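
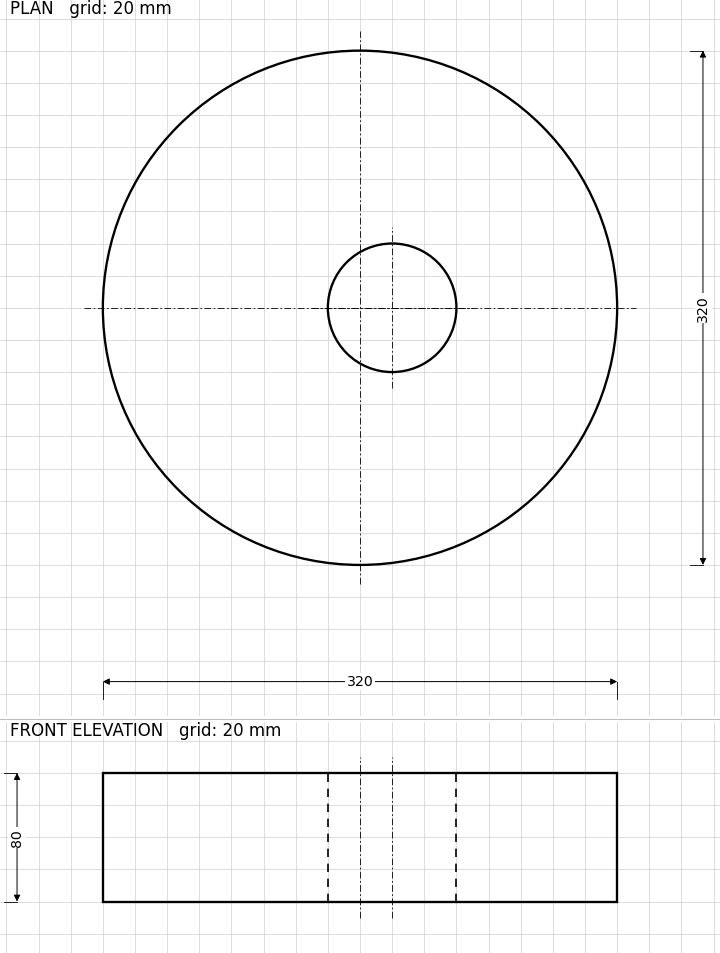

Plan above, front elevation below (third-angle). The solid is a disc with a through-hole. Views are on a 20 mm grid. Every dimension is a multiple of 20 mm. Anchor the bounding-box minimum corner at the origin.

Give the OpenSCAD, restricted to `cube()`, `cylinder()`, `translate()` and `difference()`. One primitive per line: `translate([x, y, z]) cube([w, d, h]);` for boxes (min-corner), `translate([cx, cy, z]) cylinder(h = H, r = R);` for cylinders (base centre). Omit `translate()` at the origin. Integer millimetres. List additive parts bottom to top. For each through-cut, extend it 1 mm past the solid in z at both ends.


difference() {
  translate([160, 160, 0]) cylinder(h = 80, r = 160);
  translate([180, 160, -1]) cylinder(h = 82, r = 40);
}


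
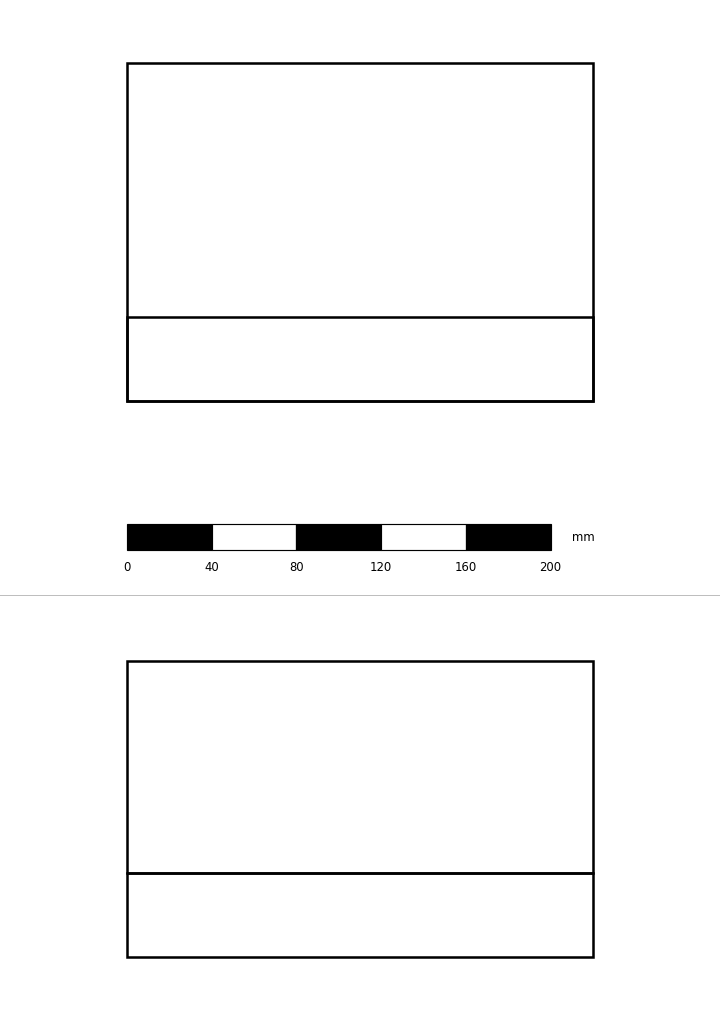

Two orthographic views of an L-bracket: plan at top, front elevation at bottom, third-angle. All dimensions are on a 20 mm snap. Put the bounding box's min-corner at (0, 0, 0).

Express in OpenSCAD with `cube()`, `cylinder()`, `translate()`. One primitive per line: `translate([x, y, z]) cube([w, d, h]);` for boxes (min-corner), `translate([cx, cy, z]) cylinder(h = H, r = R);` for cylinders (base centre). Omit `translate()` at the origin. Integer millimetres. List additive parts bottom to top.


cube([220, 160, 40]);
translate([0, 0, 40]) cube([220, 40, 100]);


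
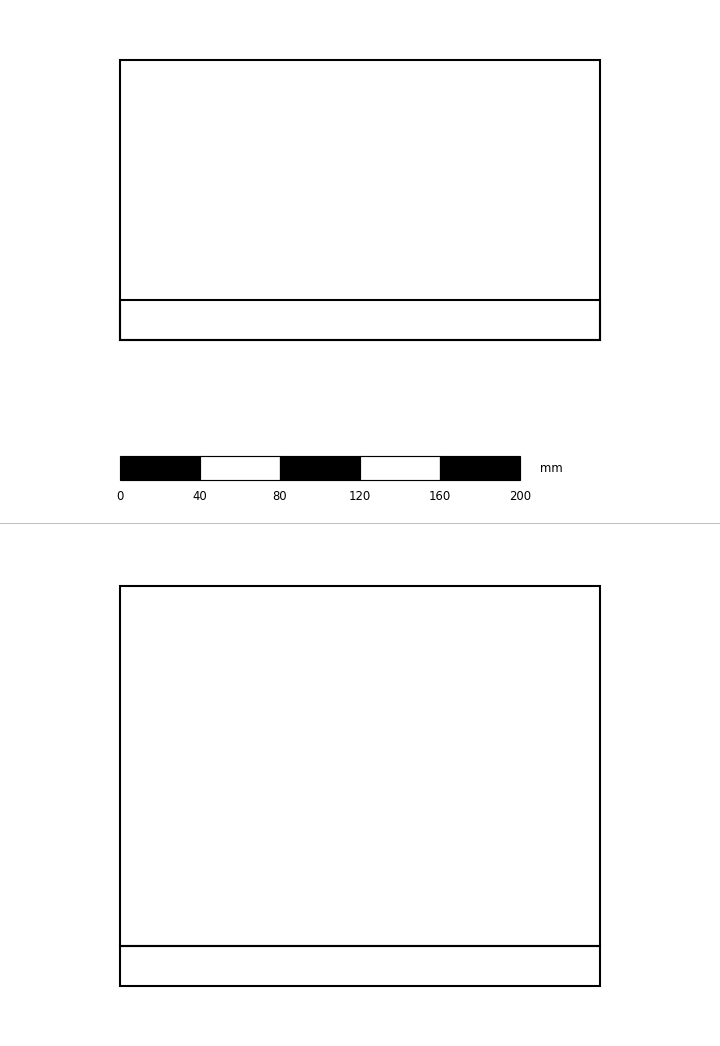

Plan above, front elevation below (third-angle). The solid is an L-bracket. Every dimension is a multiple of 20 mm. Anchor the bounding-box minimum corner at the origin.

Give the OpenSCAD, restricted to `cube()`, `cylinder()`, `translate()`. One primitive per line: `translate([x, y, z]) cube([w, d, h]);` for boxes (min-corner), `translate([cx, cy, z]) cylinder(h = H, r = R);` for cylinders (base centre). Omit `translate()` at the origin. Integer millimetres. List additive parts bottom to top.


cube([240, 140, 20]);
translate([0, 0, 20]) cube([240, 20, 180]);


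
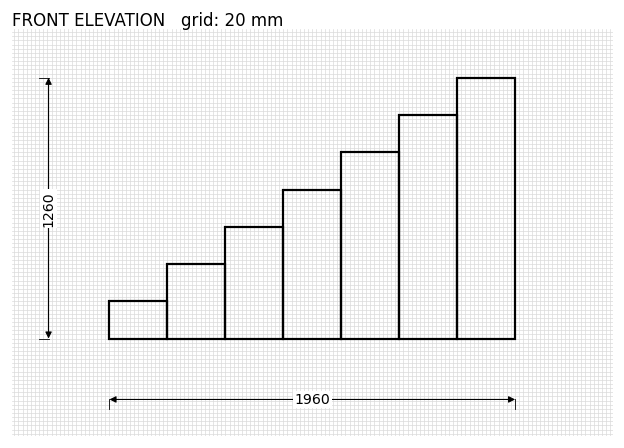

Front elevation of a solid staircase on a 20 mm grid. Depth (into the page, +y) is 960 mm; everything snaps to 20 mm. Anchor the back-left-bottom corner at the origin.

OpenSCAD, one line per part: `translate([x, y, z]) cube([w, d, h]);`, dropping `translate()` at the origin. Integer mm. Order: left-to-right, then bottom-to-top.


cube([280, 960, 180]);
translate([280, 0, 0]) cube([280, 960, 360]);
translate([560, 0, 0]) cube([280, 960, 540]);
translate([840, 0, 0]) cube([280, 960, 720]);
translate([1120, 0, 0]) cube([280, 960, 900]);
translate([1400, 0, 0]) cube([280, 960, 1080]);
translate([1680, 0, 0]) cube([280, 960, 1260]);


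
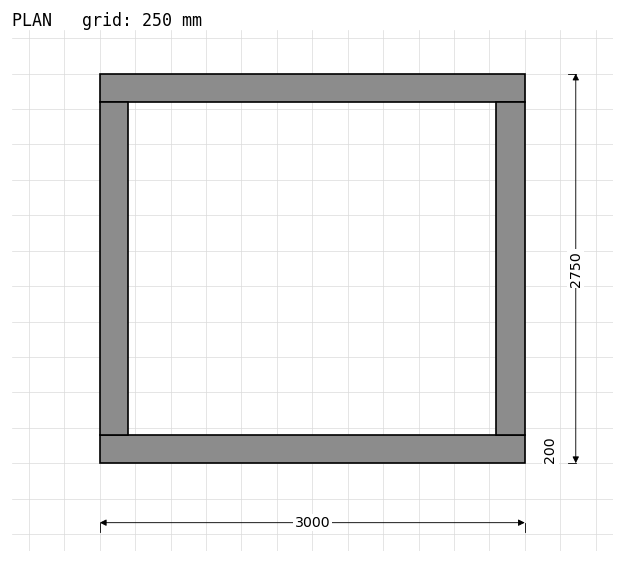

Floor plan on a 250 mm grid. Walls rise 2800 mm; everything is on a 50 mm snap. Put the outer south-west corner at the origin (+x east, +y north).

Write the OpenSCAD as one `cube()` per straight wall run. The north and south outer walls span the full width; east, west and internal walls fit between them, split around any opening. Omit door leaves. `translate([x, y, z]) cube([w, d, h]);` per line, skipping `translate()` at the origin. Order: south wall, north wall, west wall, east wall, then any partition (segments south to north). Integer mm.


cube([3000, 200, 2800]);
translate([0, 2550, 0]) cube([3000, 200, 2800]);
translate([0, 200, 0]) cube([200, 2350, 2800]);
translate([2800, 200, 0]) cube([200, 2350, 2800]);


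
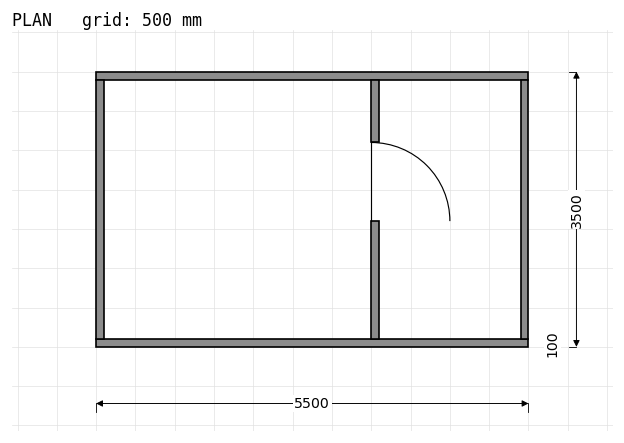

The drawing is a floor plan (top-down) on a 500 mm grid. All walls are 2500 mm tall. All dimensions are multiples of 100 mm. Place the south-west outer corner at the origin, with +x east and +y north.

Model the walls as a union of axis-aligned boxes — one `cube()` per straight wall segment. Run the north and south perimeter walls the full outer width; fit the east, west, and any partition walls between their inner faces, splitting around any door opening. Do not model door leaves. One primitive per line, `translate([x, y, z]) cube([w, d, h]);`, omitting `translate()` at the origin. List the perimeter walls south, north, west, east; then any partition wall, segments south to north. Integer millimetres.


cube([5500, 100, 2500]);
translate([0, 3400, 0]) cube([5500, 100, 2500]);
translate([0, 100, 0]) cube([100, 3300, 2500]);
translate([5400, 100, 0]) cube([100, 3300, 2500]);
translate([3500, 100, 0]) cube([100, 1500, 2500]);
translate([3500, 2600, 0]) cube([100, 800, 2500]);


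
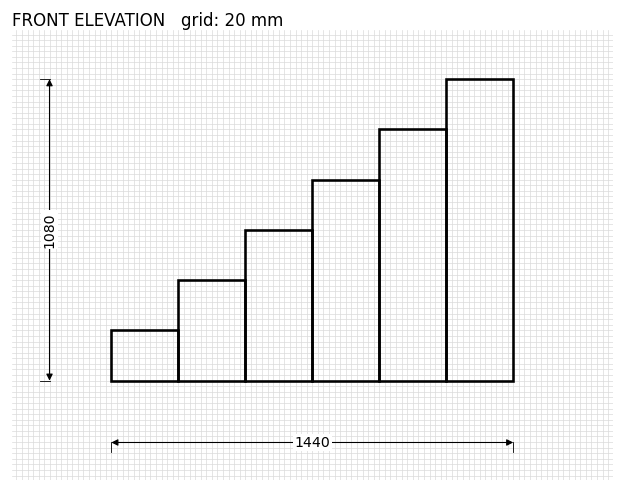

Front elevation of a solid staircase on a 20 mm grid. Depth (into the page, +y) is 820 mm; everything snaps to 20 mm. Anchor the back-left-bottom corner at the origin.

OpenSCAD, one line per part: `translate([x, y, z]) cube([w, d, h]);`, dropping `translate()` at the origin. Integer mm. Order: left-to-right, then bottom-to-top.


cube([240, 820, 180]);
translate([240, 0, 0]) cube([240, 820, 360]);
translate([480, 0, 0]) cube([240, 820, 540]);
translate([720, 0, 0]) cube([240, 820, 720]);
translate([960, 0, 0]) cube([240, 820, 900]);
translate([1200, 0, 0]) cube([240, 820, 1080]);


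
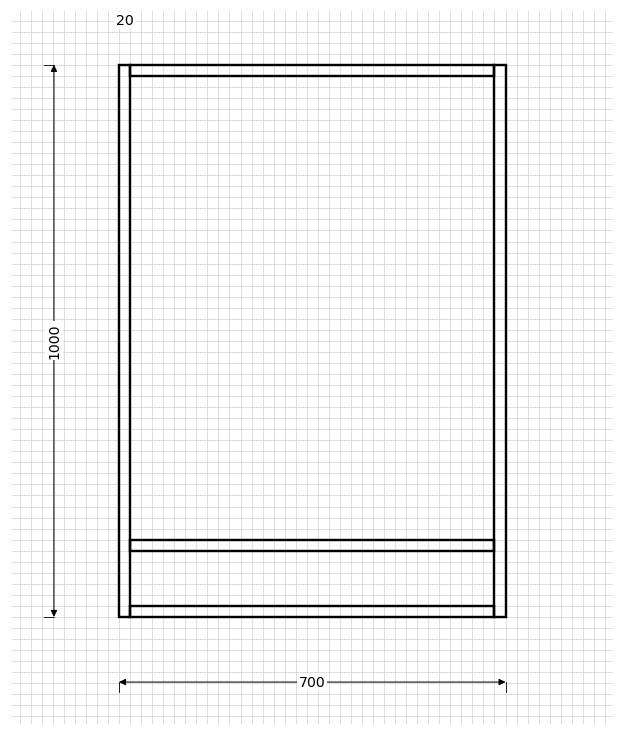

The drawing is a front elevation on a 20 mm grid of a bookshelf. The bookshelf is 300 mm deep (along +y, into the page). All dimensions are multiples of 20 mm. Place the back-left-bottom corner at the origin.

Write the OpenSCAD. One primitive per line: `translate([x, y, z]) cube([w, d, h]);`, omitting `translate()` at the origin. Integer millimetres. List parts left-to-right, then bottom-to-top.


cube([20, 300, 1000]);
translate([20, 0, 0]) cube([660, 300, 20]);
translate([20, 0, 120]) cube([660, 300, 20]);
translate([20, 0, 980]) cube([660, 300, 20]);
translate([680, 0, 0]) cube([20, 300, 1000]);


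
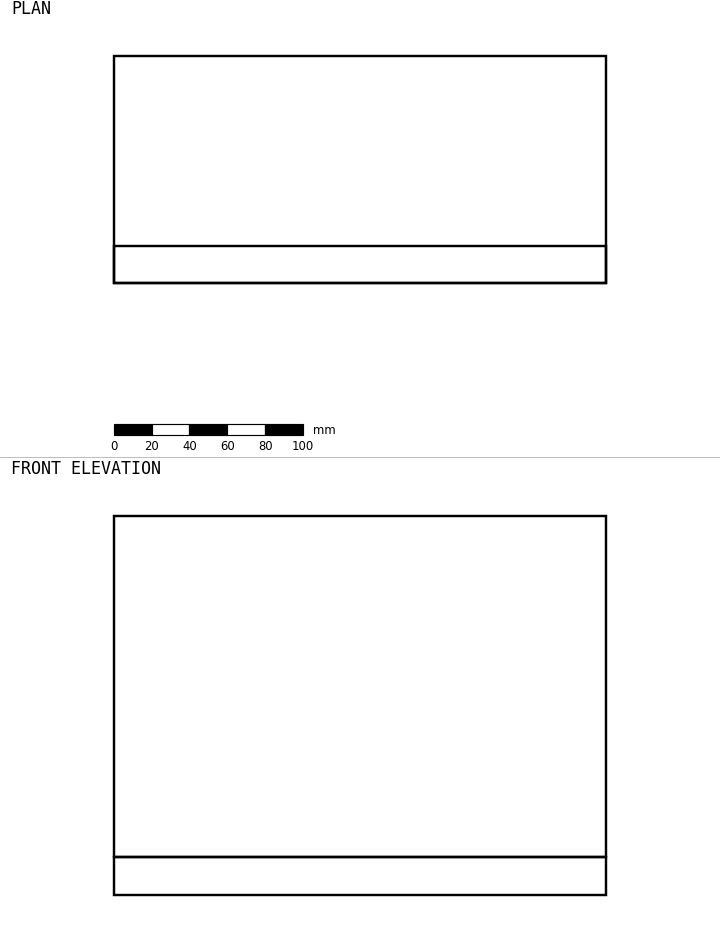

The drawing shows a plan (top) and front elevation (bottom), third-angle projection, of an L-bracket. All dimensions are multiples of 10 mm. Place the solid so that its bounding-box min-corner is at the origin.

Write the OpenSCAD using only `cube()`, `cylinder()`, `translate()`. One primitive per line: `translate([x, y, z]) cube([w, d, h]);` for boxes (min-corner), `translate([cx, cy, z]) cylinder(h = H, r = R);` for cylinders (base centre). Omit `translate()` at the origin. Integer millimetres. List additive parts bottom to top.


cube([260, 120, 20]);
translate([0, 0, 20]) cube([260, 20, 180]);


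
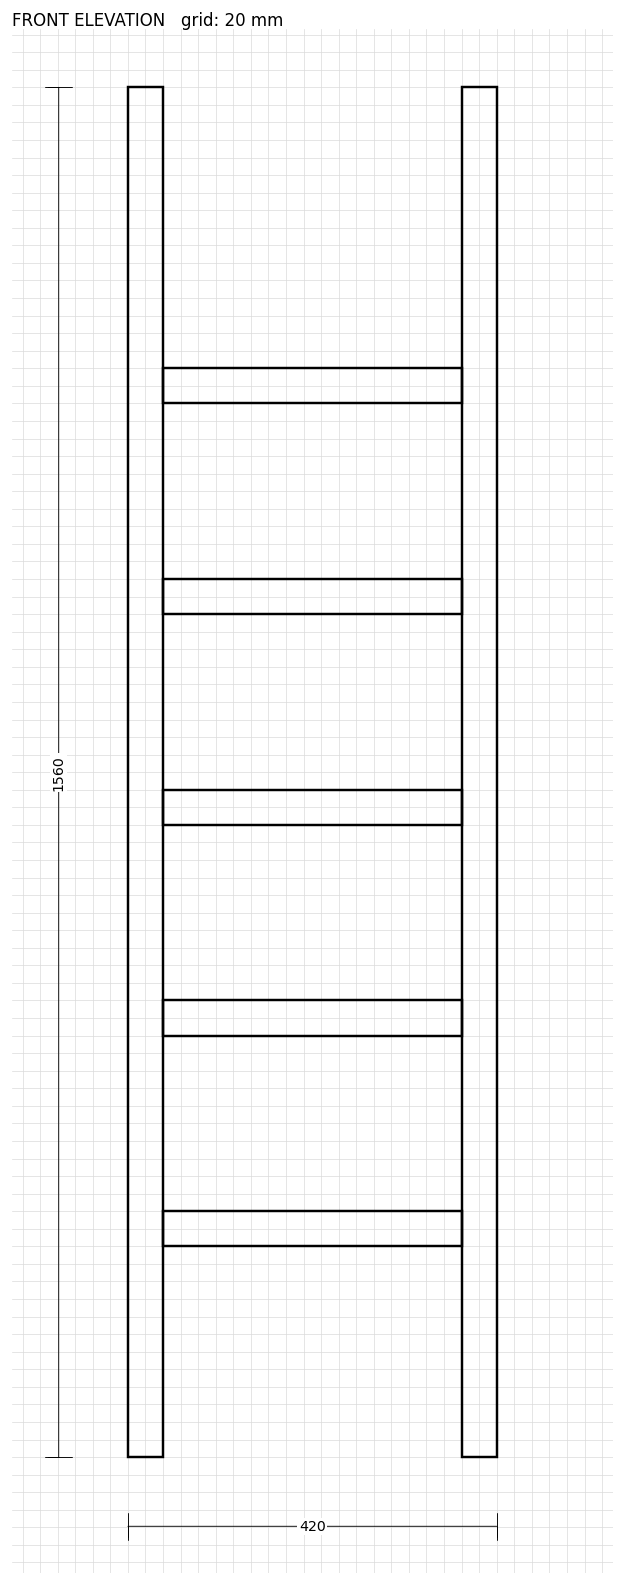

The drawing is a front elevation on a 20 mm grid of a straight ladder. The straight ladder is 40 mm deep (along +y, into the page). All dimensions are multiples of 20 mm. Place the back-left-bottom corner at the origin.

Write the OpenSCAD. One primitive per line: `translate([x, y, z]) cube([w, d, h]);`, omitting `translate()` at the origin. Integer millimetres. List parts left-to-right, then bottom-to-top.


cube([40, 40, 1560]);
translate([40, 0, 240]) cube([340, 40, 40]);
translate([40, 0, 480]) cube([340, 40, 40]);
translate([40, 0, 720]) cube([340, 40, 40]);
translate([40, 0, 960]) cube([340, 40, 40]);
translate([40, 0, 1200]) cube([340, 40, 40]);
translate([380, 0, 0]) cube([40, 40, 1560]);


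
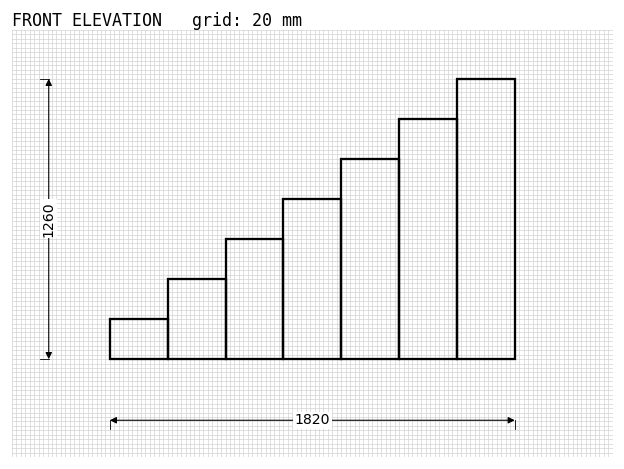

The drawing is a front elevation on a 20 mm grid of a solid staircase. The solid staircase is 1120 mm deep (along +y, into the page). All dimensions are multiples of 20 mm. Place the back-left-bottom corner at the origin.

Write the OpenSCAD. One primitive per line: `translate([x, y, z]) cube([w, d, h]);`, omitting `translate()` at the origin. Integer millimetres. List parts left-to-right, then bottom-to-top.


cube([260, 1120, 180]);
translate([260, 0, 0]) cube([260, 1120, 360]);
translate([520, 0, 0]) cube([260, 1120, 540]);
translate([780, 0, 0]) cube([260, 1120, 720]);
translate([1040, 0, 0]) cube([260, 1120, 900]);
translate([1300, 0, 0]) cube([260, 1120, 1080]);
translate([1560, 0, 0]) cube([260, 1120, 1260]);


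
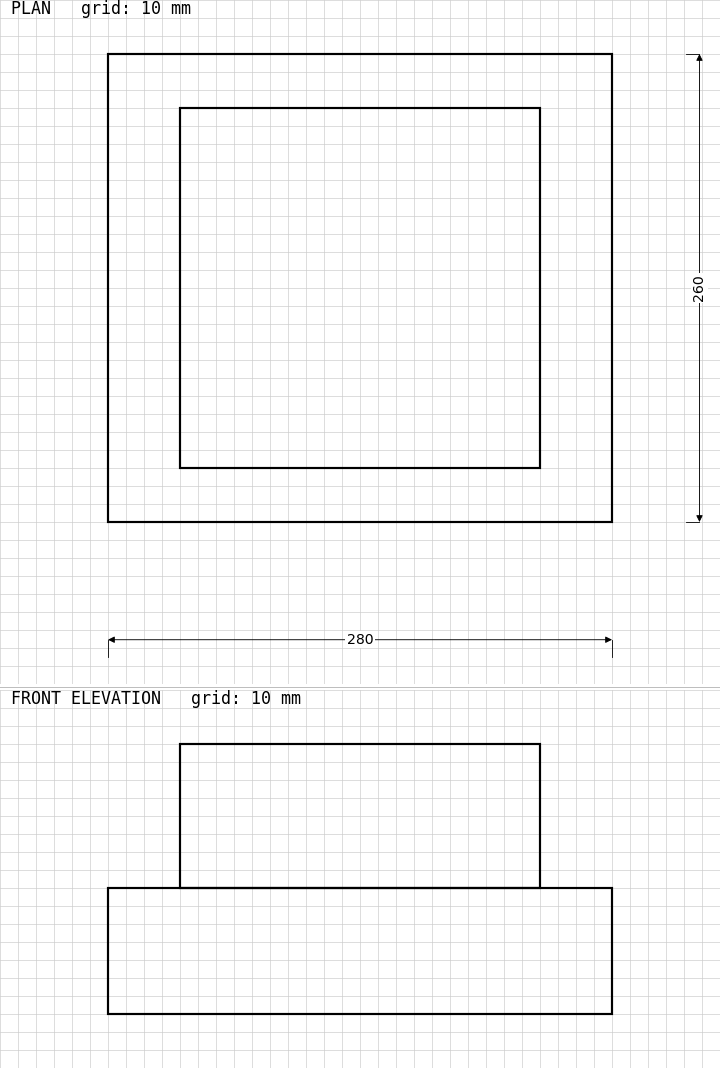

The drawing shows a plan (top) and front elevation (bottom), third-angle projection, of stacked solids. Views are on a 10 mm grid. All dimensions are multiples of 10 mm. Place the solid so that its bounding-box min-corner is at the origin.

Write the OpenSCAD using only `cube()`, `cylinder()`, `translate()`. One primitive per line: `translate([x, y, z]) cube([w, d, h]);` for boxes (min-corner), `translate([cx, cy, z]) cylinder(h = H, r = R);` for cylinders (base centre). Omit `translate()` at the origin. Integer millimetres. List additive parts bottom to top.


cube([280, 260, 70]);
translate([40, 30, 70]) cube([200, 200, 80]);


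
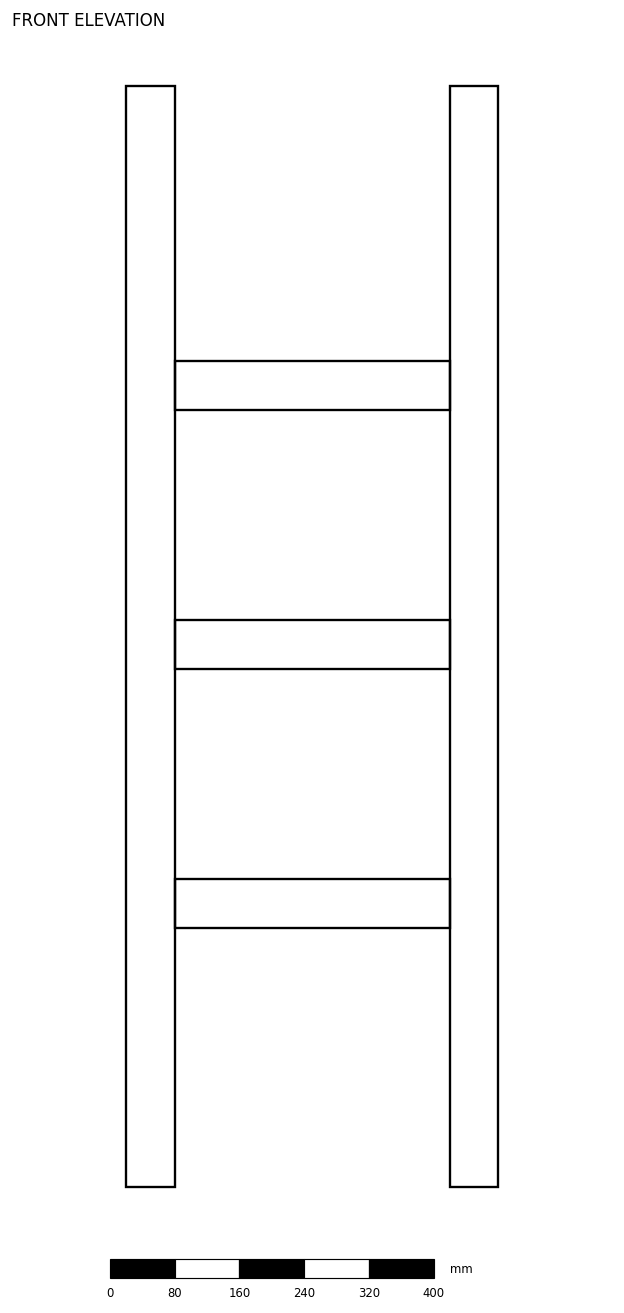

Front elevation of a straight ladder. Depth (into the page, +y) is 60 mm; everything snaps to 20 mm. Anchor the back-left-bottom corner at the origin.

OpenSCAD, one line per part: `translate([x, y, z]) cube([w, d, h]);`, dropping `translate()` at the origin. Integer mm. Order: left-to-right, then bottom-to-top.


cube([60, 60, 1360]);
translate([60, 0, 320]) cube([340, 60, 60]);
translate([60, 0, 640]) cube([340, 60, 60]);
translate([60, 0, 960]) cube([340, 60, 60]);
translate([400, 0, 0]) cube([60, 60, 1360]);


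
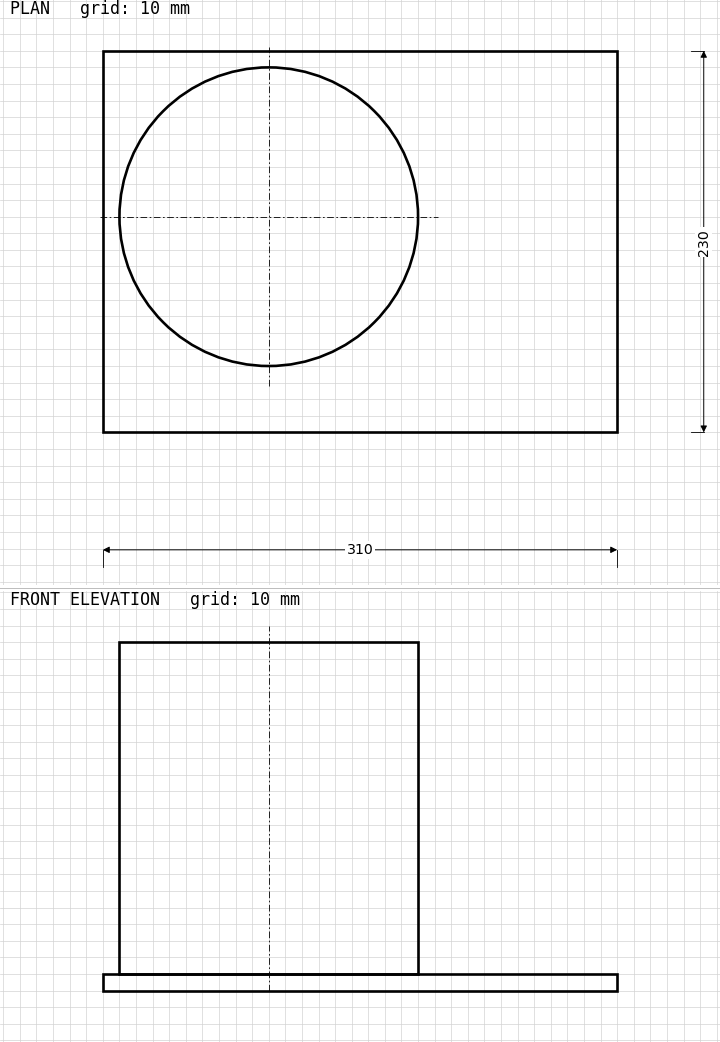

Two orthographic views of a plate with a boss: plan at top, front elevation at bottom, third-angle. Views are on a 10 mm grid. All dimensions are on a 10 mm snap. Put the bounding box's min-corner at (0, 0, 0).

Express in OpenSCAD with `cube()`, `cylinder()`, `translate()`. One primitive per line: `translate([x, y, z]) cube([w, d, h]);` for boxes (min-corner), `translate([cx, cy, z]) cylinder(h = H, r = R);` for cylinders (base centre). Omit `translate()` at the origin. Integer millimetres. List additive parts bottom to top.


cube([310, 230, 10]);
translate([100, 130, 10]) cylinder(h = 200, r = 90);


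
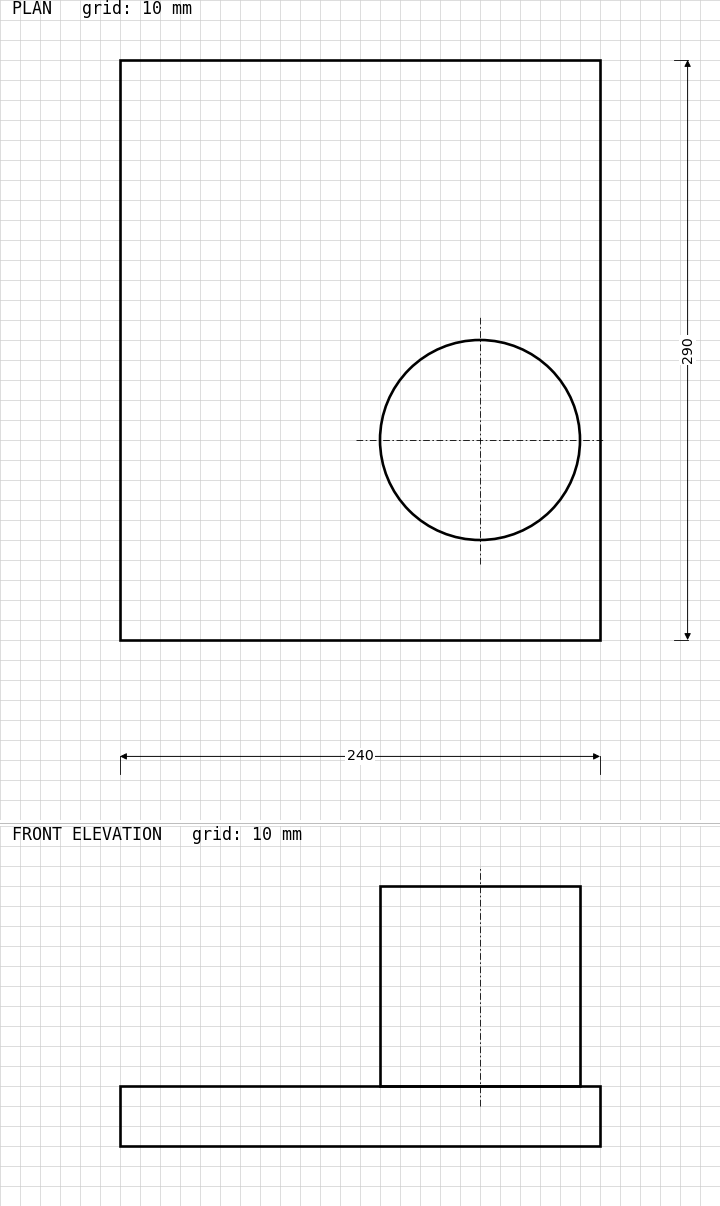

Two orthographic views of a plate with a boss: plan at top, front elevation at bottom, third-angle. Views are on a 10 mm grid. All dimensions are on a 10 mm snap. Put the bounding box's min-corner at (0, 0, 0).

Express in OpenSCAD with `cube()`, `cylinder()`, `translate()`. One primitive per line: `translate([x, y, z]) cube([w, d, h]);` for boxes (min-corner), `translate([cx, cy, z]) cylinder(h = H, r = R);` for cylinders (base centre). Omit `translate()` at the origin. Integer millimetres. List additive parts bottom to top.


cube([240, 290, 30]);
translate([180, 100, 30]) cylinder(h = 100, r = 50);


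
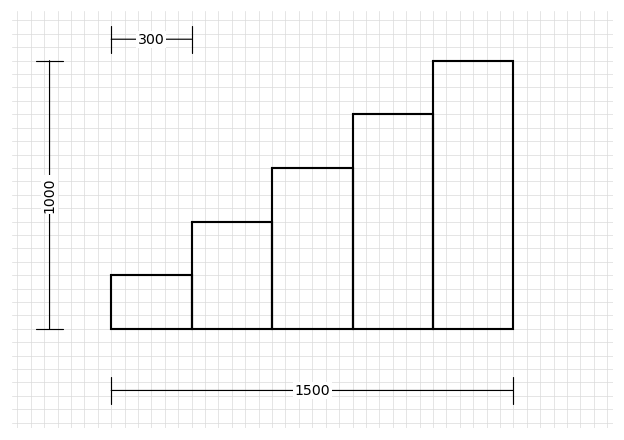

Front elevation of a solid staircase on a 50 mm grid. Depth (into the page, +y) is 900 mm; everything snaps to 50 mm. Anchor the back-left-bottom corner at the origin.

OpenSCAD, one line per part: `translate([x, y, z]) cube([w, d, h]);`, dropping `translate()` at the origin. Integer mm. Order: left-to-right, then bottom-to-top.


cube([300, 900, 200]);
translate([300, 0, 0]) cube([300, 900, 400]);
translate([600, 0, 0]) cube([300, 900, 600]);
translate([900, 0, 0]) cube([300, 900, 800]);
translate([1200, 0, 0]) cube([300, 900, 1000]);


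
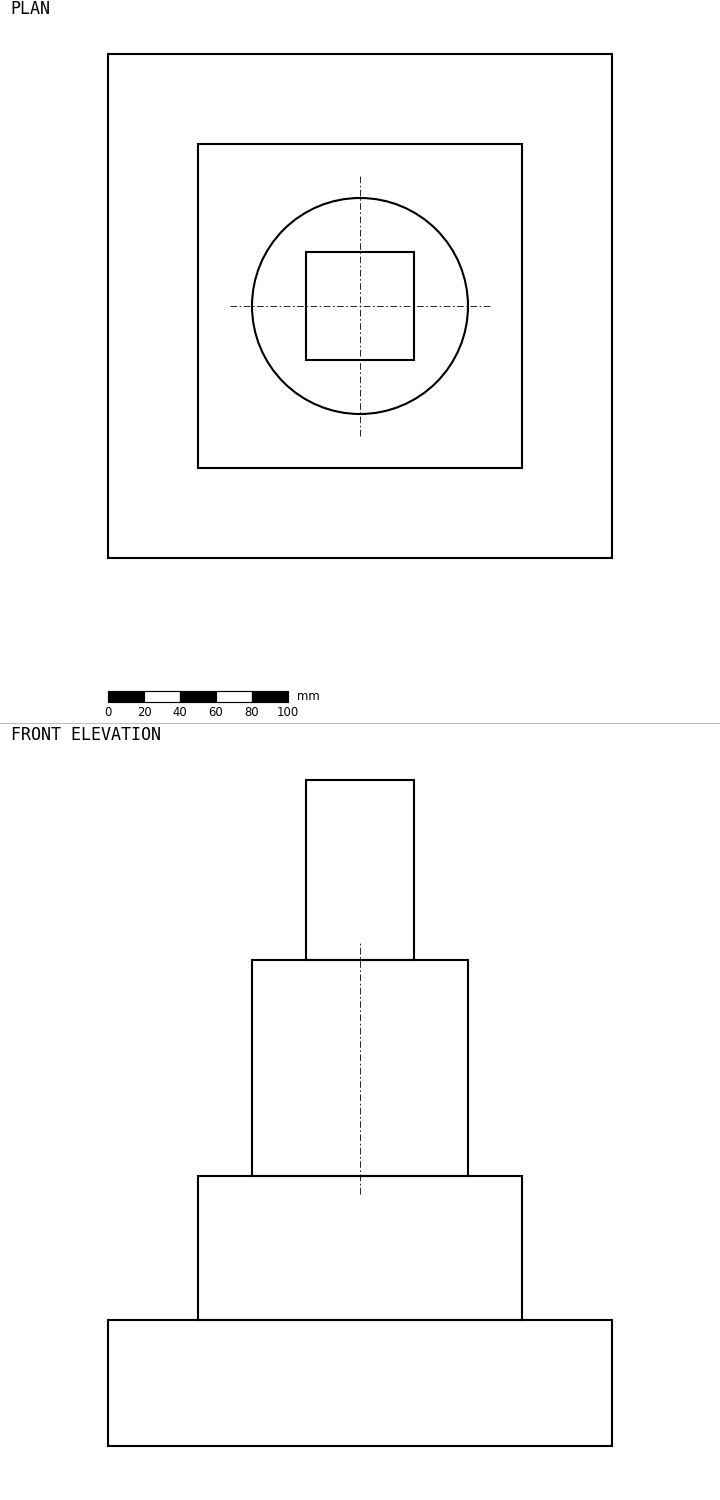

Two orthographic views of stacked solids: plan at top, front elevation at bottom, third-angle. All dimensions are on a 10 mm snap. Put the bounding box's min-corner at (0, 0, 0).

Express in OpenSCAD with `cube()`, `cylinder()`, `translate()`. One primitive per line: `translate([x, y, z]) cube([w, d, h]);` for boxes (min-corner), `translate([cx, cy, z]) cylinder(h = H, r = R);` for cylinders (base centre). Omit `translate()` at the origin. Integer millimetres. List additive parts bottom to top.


cube([280, 280, 70]);
translate([50, 50, 70]) cube([180, 180, 80]);
translate([140, 140, 150]) cylinder(h = 120, r = 60);
translate([110, 110, 270]) cube([60, 60, 100]);


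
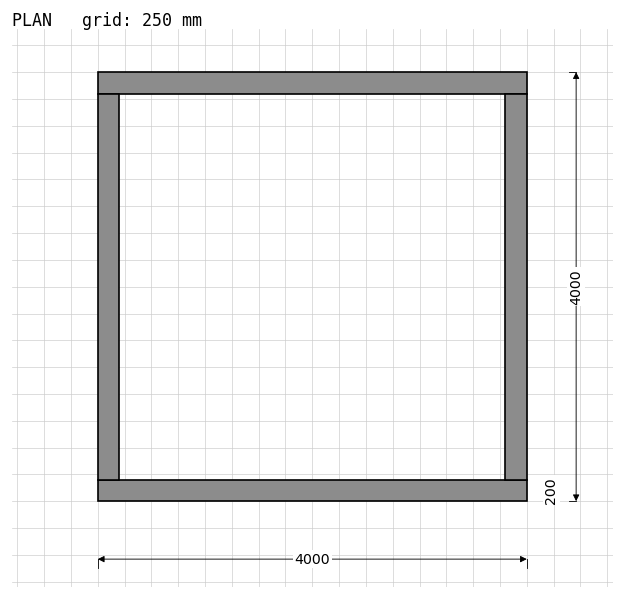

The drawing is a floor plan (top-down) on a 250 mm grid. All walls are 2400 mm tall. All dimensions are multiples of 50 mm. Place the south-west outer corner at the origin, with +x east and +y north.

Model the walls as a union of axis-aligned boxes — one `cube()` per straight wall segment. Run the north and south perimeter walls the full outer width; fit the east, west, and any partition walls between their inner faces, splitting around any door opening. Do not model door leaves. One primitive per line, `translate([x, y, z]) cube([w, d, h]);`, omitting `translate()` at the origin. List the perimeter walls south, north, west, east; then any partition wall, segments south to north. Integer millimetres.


cube([4000, 200, 2400]);
translate([0, 3800, 0]) cube([4000, 200, 2400]);
translate([0, 200, 0]) cube([200, 3600, 2400]);
translate([3800, 200, 0]) cube([200, 3600, 2400]);


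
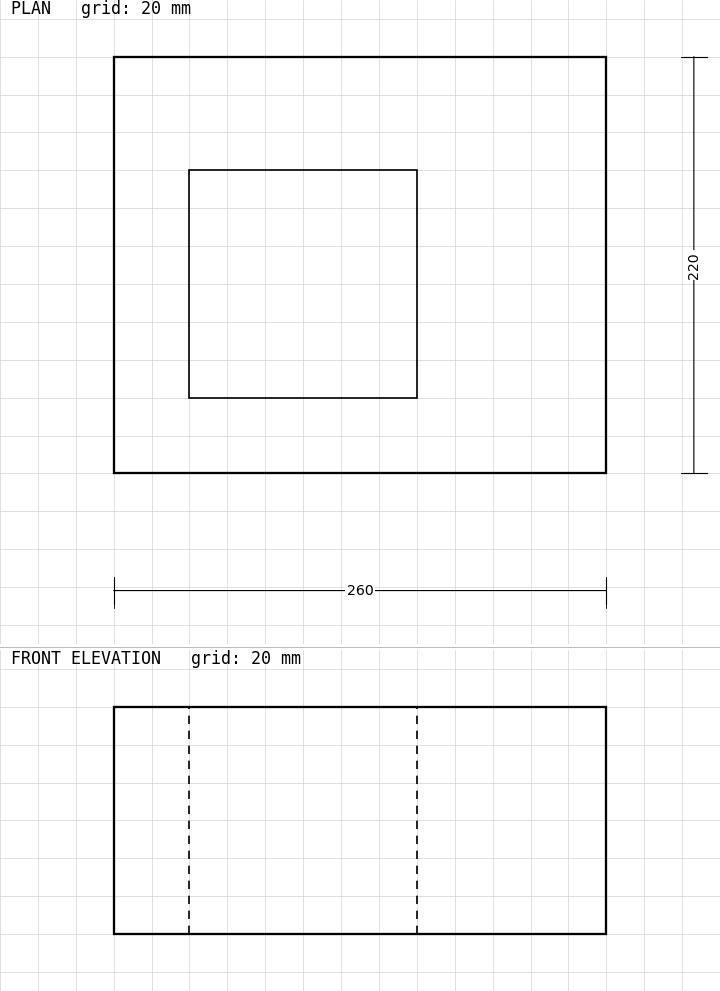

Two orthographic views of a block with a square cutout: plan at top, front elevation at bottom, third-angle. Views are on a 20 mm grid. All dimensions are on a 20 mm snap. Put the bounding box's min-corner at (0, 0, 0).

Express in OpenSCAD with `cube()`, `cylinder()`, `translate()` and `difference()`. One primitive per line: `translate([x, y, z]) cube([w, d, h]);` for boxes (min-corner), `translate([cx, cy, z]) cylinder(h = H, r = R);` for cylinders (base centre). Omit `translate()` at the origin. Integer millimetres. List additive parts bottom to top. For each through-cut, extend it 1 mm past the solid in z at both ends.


difference() {
  cube([260, 220, 120]);
  translate([40, 40, -1]) cube([120, 120, 122]);
}


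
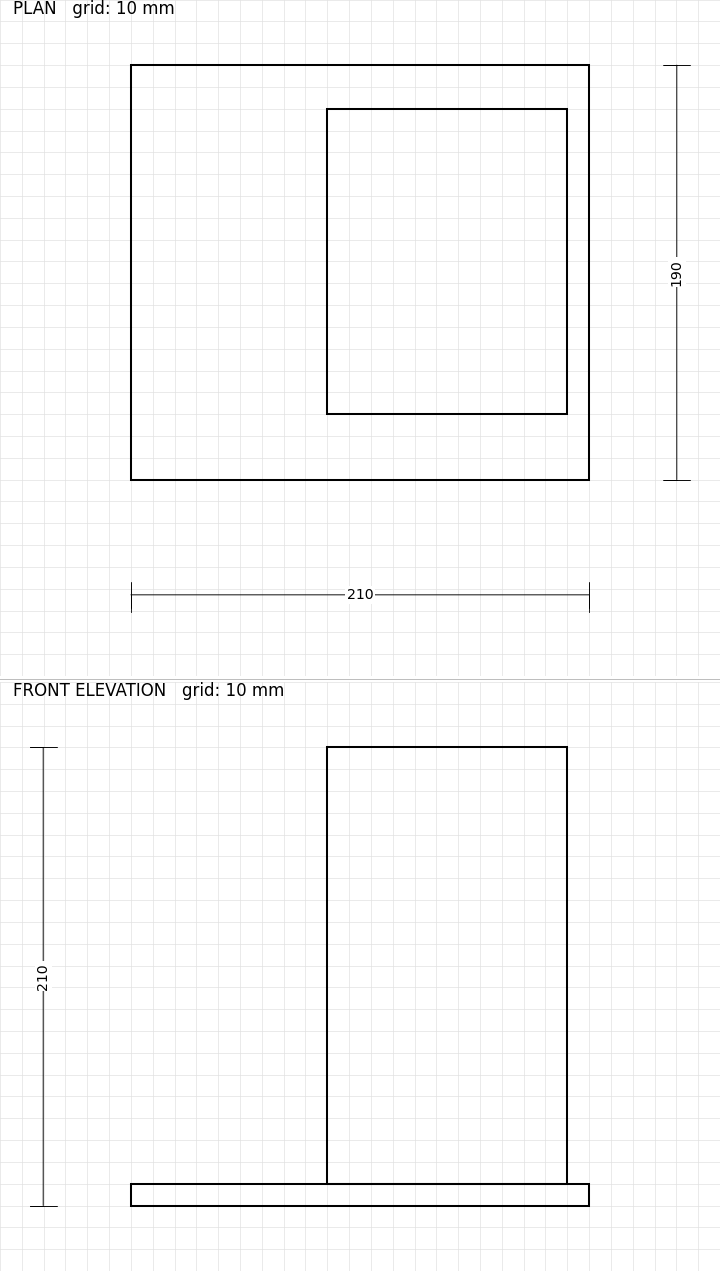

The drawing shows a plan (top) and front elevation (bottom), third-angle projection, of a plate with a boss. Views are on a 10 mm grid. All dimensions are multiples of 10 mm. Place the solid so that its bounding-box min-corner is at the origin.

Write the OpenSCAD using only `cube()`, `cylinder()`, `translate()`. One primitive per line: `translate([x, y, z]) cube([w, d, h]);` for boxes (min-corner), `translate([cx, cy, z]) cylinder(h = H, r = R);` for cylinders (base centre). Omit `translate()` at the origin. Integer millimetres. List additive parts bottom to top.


cube([210, 190, 10]);
translate([90, 30, 10]) cube([110, 140, 200]);


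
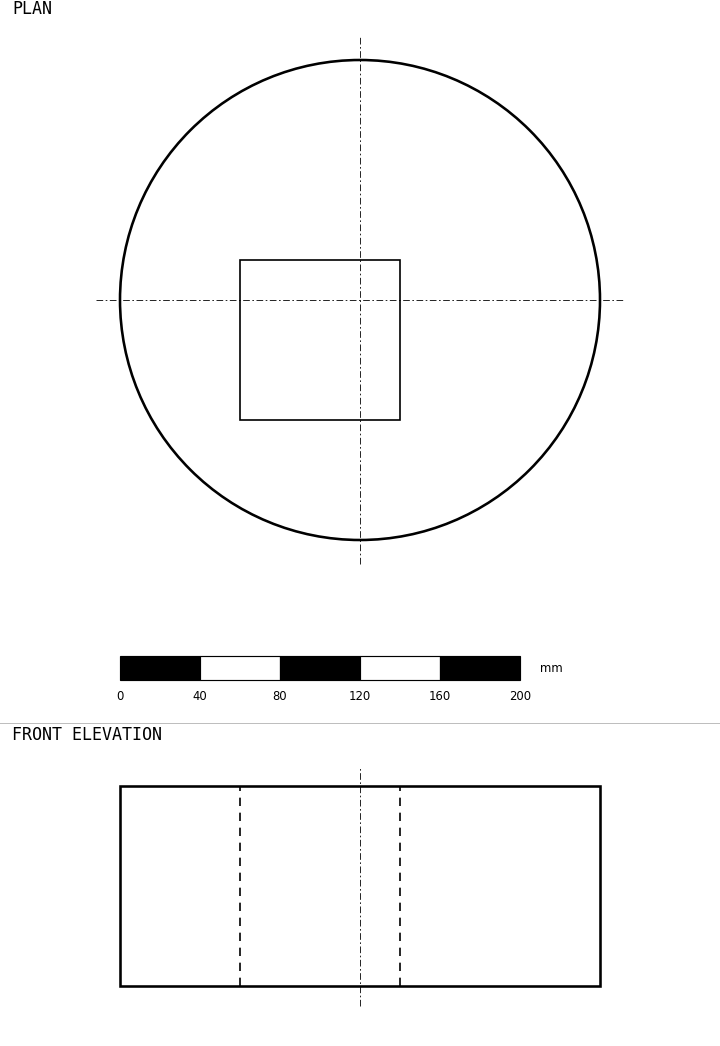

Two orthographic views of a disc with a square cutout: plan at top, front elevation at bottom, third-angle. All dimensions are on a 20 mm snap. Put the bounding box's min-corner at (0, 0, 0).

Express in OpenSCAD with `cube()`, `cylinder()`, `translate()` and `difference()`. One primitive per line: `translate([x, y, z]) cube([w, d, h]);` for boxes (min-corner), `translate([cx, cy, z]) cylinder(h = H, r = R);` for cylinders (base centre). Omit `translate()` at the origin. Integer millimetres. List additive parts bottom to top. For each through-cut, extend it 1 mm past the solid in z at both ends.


difference() {
  translate([120, 120, 0]) cylinder(h = 100, r = 120);
  translate([60, 60, -1]) cube([80, 80, 102]);
}


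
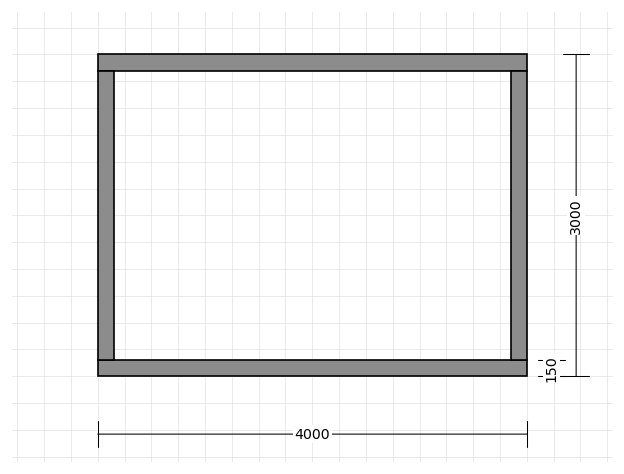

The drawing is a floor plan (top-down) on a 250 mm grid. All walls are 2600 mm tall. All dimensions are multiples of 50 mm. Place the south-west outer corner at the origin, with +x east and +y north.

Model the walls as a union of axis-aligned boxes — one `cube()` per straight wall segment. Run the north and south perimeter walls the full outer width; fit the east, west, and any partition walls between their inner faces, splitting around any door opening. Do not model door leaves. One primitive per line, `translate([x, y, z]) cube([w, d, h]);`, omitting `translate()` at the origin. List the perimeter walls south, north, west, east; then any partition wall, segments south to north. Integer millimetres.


cube([4000, 150, 2600]);
translate([0, 2850, 0]) cube([4000, 150, 2600]);
translate([0, 150, 0]) cube([150, 2700, 2600]);
translate([3850, 150, 0]) cube([150, 2700, 2600]);


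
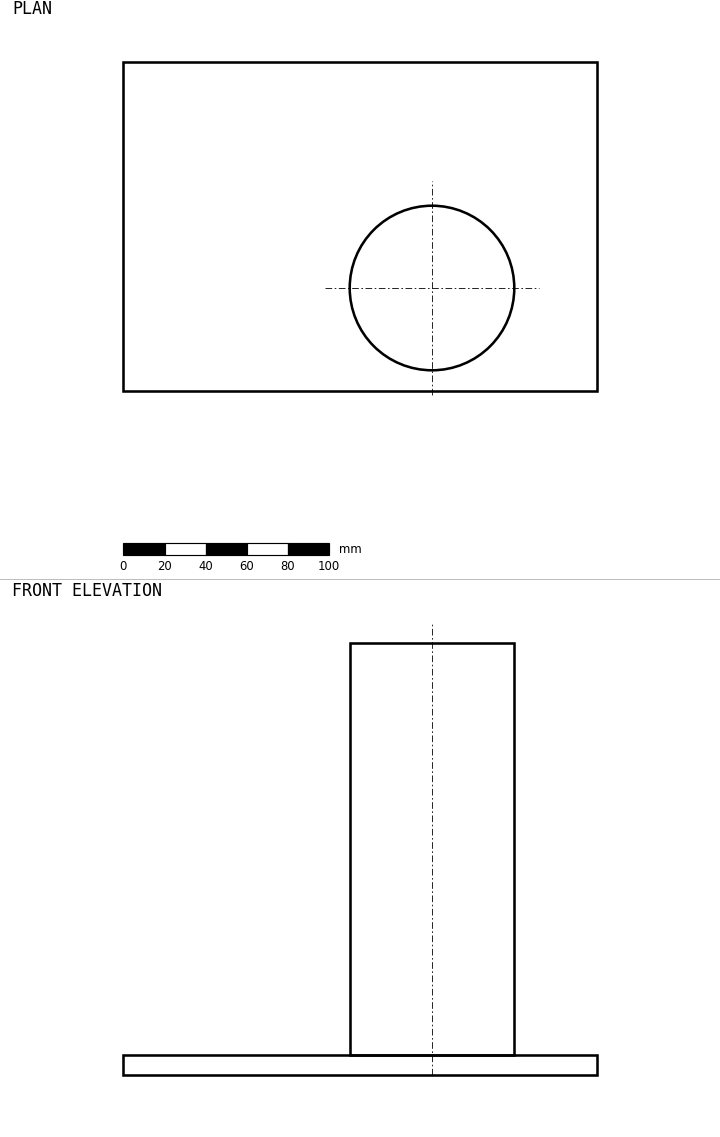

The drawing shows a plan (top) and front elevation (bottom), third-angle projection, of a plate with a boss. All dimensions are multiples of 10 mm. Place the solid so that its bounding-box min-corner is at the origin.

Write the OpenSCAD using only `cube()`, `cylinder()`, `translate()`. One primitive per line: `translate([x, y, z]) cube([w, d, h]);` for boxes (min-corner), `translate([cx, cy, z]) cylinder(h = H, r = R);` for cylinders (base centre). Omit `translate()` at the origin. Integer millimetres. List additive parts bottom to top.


cube([230, 160, 10]);
translate([150, 50, 10]) cylinder(h = 200, r = 40);


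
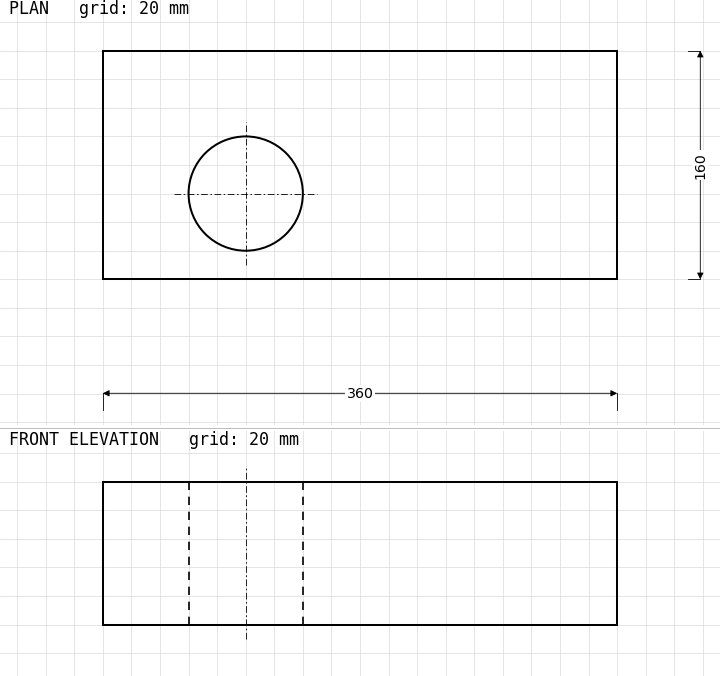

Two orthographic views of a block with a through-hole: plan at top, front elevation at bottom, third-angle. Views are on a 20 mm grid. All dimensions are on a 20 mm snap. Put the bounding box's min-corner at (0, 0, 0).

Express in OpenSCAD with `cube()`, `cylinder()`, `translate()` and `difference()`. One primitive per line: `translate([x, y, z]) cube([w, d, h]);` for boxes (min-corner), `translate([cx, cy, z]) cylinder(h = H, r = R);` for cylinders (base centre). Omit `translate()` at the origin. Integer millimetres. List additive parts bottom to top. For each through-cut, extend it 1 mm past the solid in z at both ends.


difference() {
  cube([360, 160, 100]);
  translate([100, 60, -1]) cylinder(h = 102, r = 40);
}


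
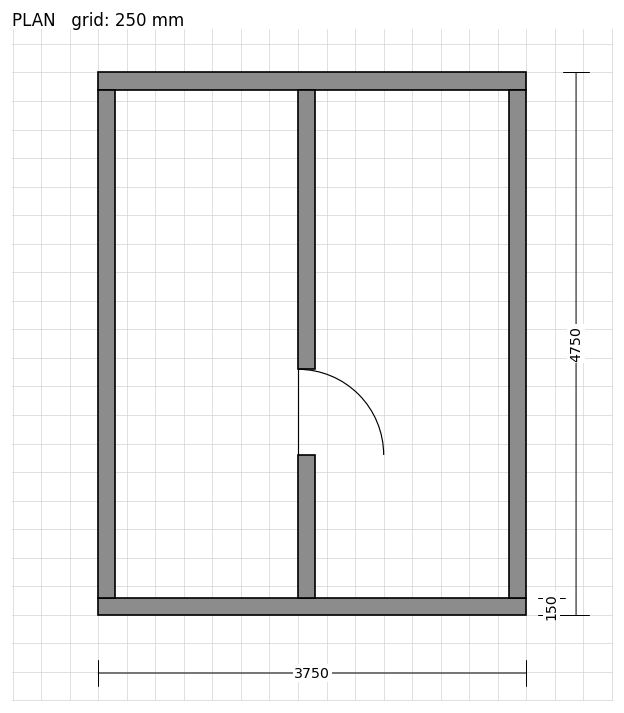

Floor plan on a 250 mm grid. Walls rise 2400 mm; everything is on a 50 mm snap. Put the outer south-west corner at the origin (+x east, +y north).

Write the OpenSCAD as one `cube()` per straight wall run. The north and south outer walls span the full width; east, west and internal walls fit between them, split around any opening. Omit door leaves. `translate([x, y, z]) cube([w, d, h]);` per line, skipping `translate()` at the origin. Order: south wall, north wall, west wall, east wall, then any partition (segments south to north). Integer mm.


cube([3750, 150, 2400]);
translate([0, 4600, 0]) cube([3750, 150, 2400]);
translate([0, 150, 0]) cube([150, 4450, 2400]);
translate([3600, 150, 0]) cube([150, 4450, 2400]);
translate([1750, 150, 0]) cube([150, 1250, 2400]);
translate([1750, 2150, 0]) cube([150, 2450, 2400]);


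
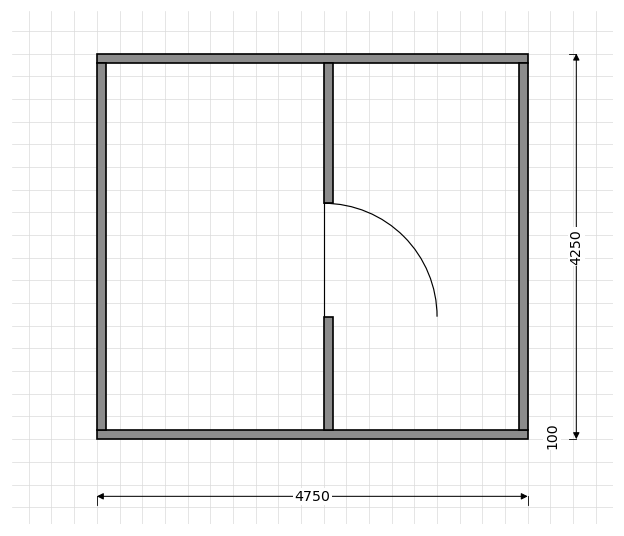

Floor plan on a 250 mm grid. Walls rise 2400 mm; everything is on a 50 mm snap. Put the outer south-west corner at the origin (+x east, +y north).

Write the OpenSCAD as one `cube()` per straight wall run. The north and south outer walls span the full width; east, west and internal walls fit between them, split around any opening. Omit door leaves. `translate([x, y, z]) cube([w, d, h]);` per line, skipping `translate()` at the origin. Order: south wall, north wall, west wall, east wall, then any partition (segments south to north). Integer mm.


cube([4750, 100, 2400]);
translate([0, 4150, 0]) cube([4750, 100, 2400]);
translate([0, 100, 0]) cube([100, 4050, 2400]);
translate([4650, 100, 0]) cube([100, 4050, 2400]);
translate([2500, 100, 0]) cube([100, 1250, 2400]);
translate([2500, 2600, 0]) cube([100, 1550, 2400]);


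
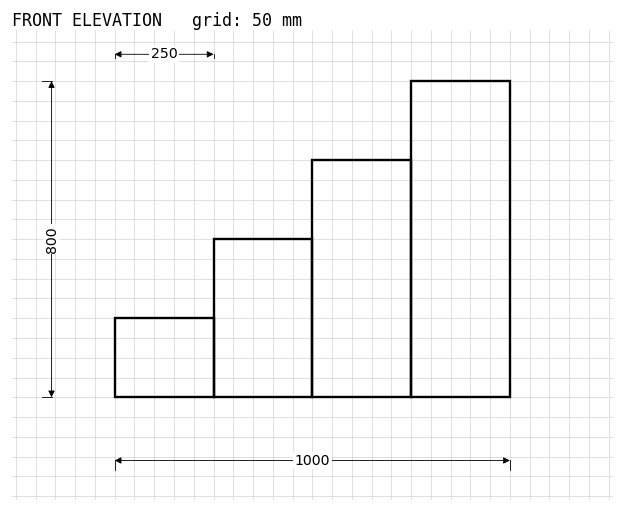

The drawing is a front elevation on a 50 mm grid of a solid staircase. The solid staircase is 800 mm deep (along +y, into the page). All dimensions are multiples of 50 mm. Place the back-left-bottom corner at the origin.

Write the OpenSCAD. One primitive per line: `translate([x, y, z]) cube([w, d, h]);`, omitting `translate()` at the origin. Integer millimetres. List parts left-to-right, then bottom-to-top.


cube([250, 800, 200]);
translate([250, 0, 0]) cube([250, 800, 400]);
translate([500, 0, 0]) cube([250, 800, 600]);
translate([750, 0, 0]) cube([250, 800, 800]);


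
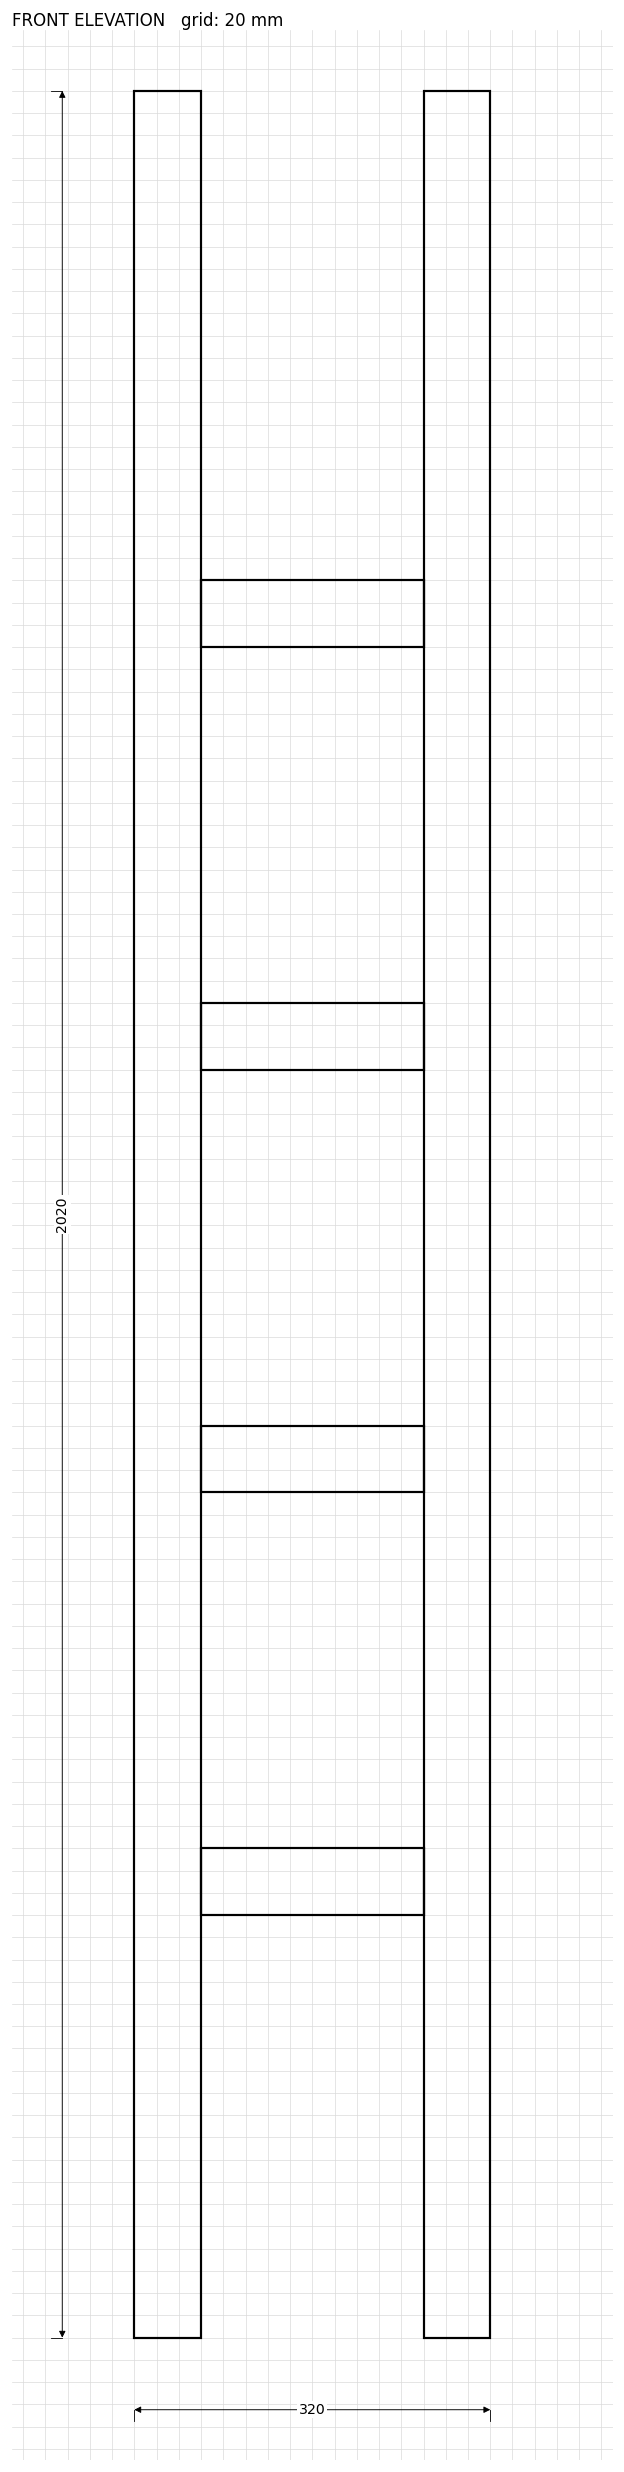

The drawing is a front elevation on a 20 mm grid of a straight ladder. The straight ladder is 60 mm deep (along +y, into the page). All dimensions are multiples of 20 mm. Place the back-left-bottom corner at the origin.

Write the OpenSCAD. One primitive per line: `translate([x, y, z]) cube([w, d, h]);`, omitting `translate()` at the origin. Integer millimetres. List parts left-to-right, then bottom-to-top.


cube([60, 60, 2020]);
translate([60, 0, 380]) cube([200, 60, 60]);
translate([60, 0, 760]) cube([200, 60, 60]);
translate([60, 0, 1140]) cube([200, 60, 60]);
translate([60, 0, 1520]) cube([200, 60, 60]);
translate([260, 0, 0]) cube([60, 60, 2020]);


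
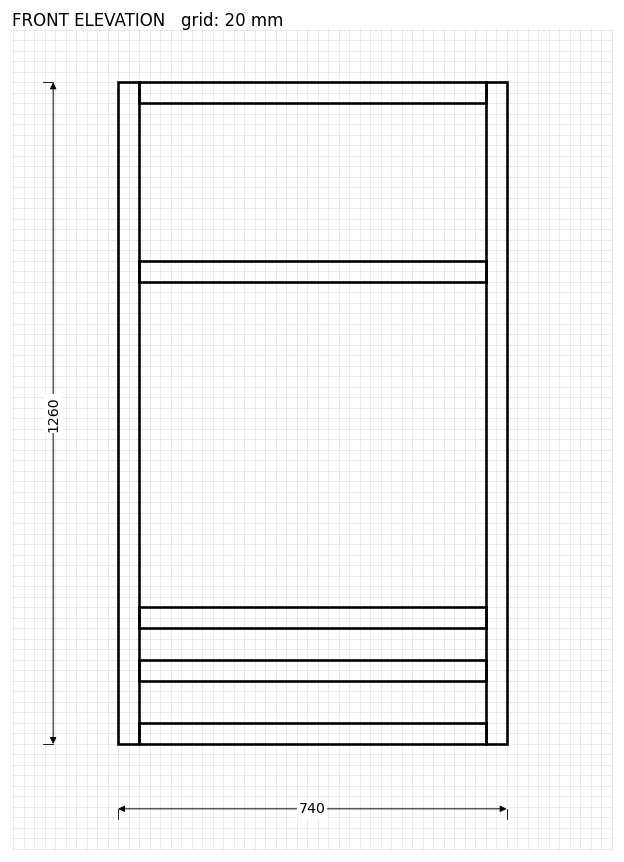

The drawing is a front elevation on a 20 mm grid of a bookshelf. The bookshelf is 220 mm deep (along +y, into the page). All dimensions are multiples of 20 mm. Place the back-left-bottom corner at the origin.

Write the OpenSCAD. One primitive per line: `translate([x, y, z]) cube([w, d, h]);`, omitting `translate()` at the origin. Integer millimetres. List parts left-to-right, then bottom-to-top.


cube([40, 220, 1260]);
translate([40, 0, 0]) cube([660, 220, 40]);
translate([40, 0, 120]) cube([660, 220, 40]);
translate([40, 0, 220]) cube([660, 220, 40]);
translate([40, 0, 880]) cube([660, 220, 40]);
translate([40, 0, 1220]) cube([660, 220, 40]);
translate([700, 0, 0]) cube([40, 220, 1260]);


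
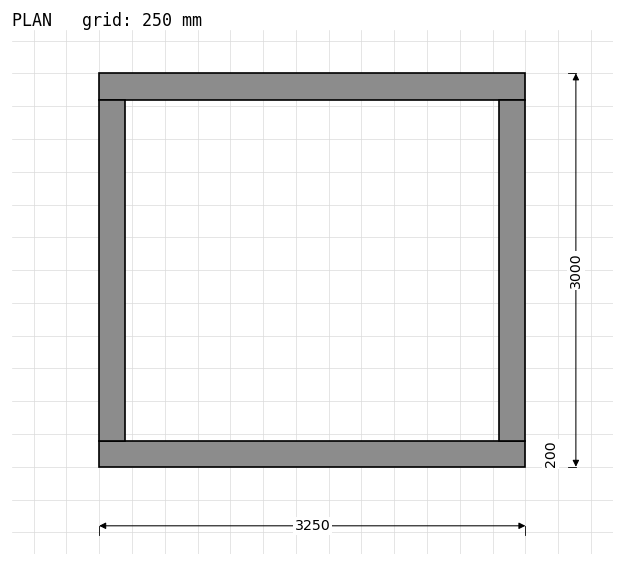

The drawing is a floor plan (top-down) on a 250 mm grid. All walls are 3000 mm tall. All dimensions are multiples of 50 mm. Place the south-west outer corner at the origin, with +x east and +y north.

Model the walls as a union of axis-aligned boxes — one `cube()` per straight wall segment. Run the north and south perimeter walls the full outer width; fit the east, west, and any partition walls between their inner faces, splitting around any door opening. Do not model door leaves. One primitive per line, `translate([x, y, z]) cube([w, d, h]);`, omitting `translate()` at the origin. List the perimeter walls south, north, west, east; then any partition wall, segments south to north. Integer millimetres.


cube([3250, 200, 3000]);
translate([0, 2800, 0]) cube([3250, 200, 3000]);
translate([0, 200, 0]) cube([200, 2600, 3000]);
translate([3050, 200, 0]) cube([200, 2600, 3000]);


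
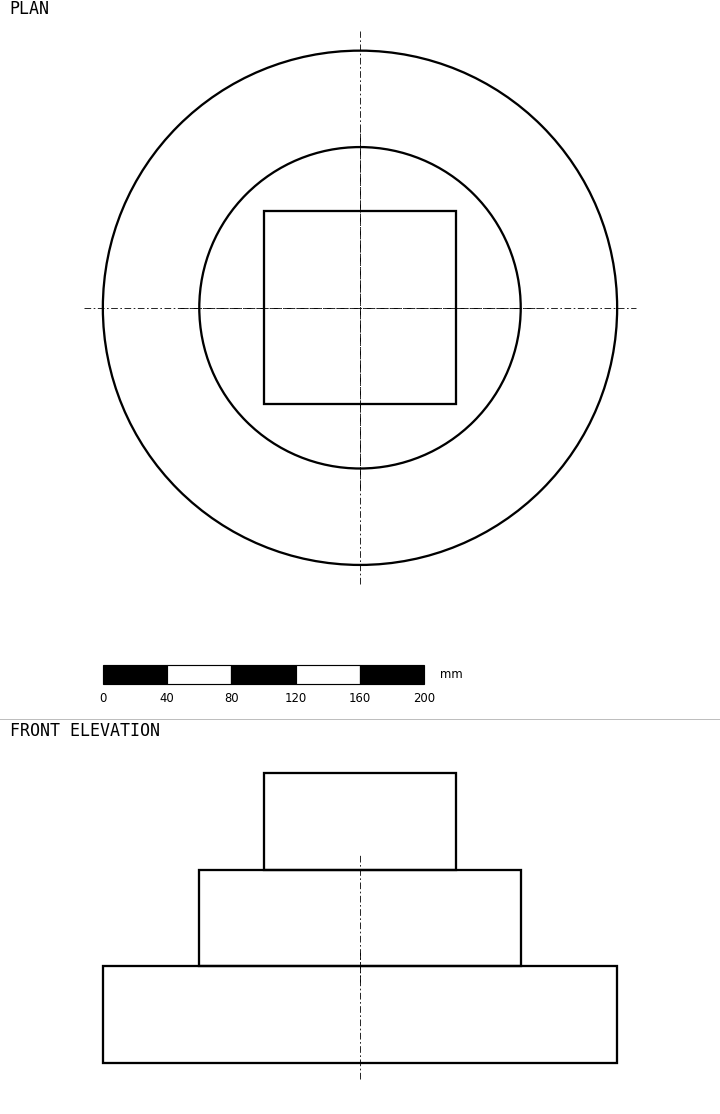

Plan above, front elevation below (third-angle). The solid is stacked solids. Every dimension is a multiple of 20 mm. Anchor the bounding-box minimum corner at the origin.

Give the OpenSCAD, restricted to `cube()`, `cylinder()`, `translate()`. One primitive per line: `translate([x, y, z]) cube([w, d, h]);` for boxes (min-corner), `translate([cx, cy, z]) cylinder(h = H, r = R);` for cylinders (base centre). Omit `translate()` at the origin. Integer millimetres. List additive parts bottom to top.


translate([160, 160, 0]) cylinder(h = 60, r = 160);
translate([160, 160, 60]) cylinder(h = 60, r = 100);
translate([100, 100, 120]) cube([120, 120, 60]);


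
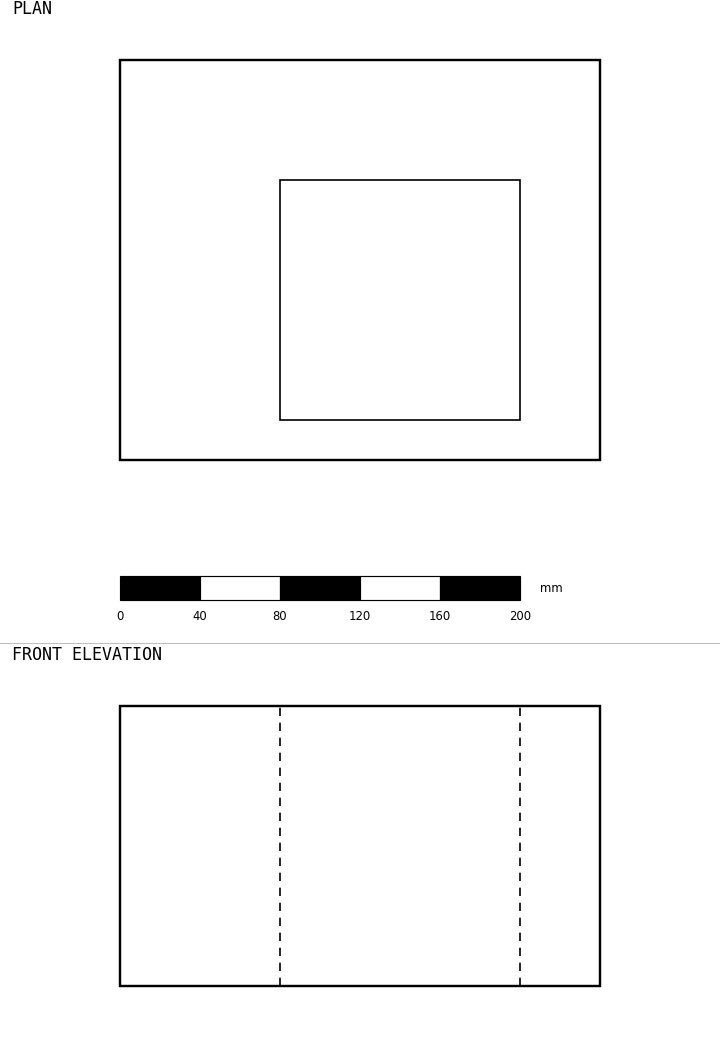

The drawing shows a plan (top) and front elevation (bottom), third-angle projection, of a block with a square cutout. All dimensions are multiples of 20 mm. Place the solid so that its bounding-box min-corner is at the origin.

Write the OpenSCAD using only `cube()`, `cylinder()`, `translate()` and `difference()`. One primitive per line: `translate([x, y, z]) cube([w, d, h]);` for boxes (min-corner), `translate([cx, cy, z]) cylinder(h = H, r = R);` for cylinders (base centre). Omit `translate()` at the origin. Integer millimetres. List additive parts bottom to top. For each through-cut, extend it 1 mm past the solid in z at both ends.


difference() {
  cube([240, 200, 140]);
  translate([80, 20, -1]) cube([120, 120, 142]);
}


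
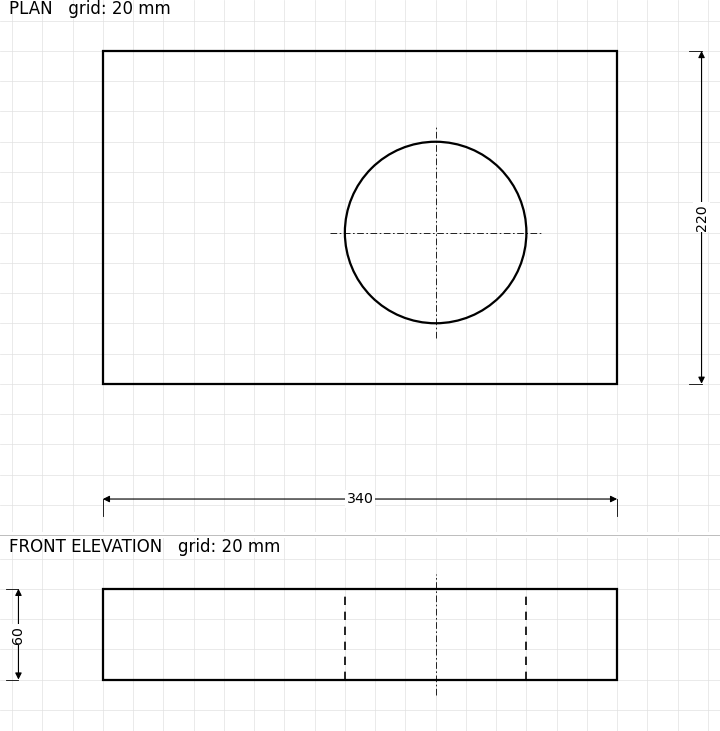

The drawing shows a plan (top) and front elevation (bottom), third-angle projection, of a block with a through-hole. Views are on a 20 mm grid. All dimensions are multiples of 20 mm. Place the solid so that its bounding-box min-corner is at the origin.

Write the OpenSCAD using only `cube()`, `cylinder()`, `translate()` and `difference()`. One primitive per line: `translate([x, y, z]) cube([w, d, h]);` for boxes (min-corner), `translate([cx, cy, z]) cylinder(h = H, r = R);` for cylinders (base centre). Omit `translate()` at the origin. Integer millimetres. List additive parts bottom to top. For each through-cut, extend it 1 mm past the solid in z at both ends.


difference() {
  cube([340, 220, 60]);
  translate([220, 100, -1]) cylinder(h = 62, r = 60);
}


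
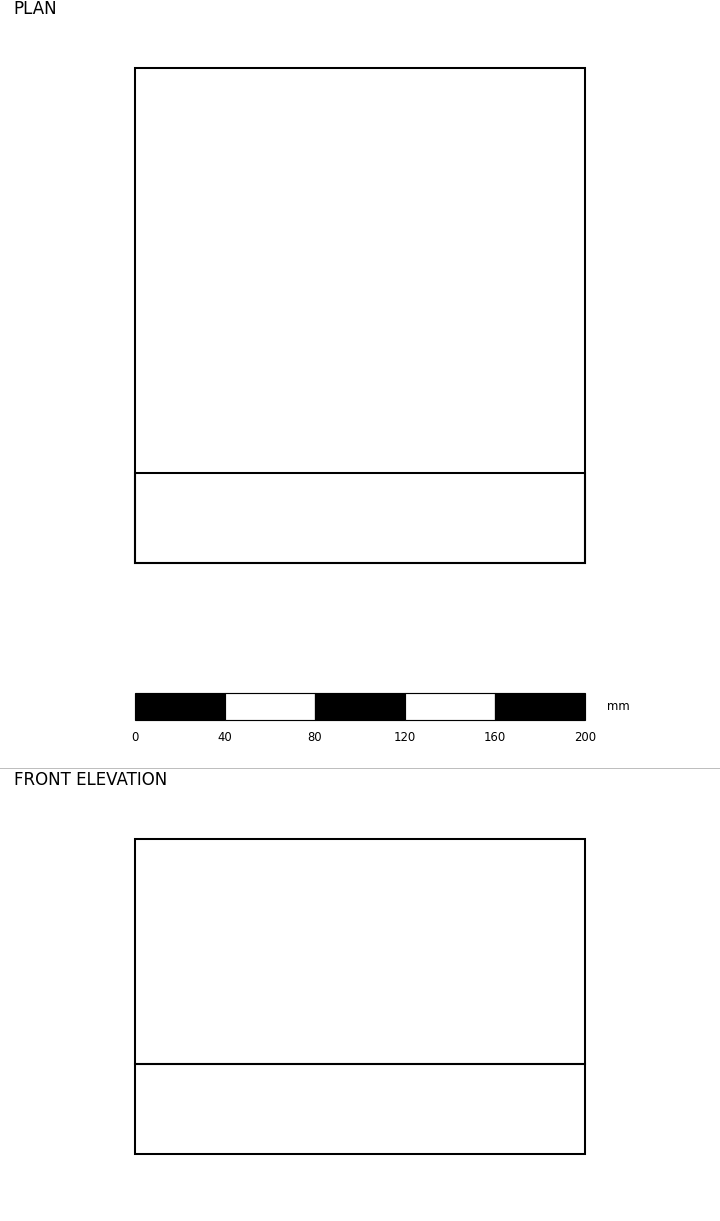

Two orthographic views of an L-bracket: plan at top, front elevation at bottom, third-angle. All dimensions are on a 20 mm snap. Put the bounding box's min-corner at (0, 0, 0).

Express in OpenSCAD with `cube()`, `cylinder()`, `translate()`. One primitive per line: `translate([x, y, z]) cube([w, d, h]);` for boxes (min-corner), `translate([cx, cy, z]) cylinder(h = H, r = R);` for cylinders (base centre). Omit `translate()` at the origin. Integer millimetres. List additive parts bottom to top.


cube([200, 220, 40]);
translate([0, 0, 40]) cube([200, 40, 100]);


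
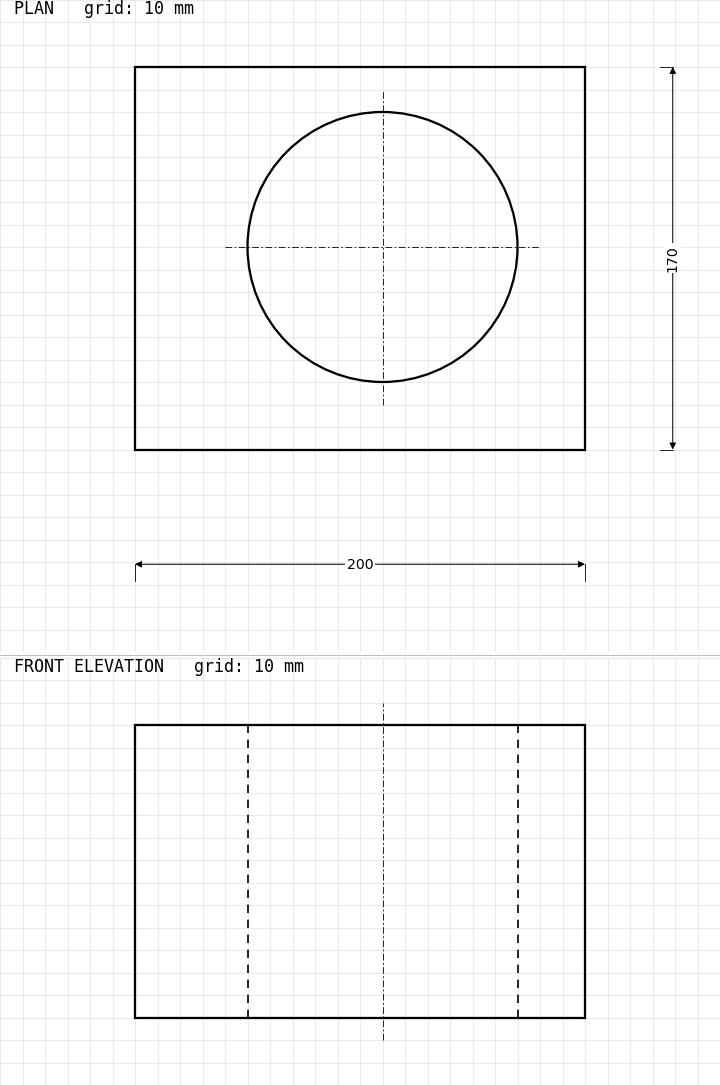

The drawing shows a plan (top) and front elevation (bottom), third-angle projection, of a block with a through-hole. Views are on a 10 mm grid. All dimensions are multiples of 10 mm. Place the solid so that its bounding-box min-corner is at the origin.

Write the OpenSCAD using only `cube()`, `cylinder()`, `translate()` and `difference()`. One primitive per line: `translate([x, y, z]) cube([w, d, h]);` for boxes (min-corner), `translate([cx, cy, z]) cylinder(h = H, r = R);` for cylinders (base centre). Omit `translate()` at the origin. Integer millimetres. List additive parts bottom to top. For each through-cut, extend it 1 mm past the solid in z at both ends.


difference() {
  cube([200, 170, 130]);
  translate([110, 90, -1]) cylinder(h = 132, r = 60);
}
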